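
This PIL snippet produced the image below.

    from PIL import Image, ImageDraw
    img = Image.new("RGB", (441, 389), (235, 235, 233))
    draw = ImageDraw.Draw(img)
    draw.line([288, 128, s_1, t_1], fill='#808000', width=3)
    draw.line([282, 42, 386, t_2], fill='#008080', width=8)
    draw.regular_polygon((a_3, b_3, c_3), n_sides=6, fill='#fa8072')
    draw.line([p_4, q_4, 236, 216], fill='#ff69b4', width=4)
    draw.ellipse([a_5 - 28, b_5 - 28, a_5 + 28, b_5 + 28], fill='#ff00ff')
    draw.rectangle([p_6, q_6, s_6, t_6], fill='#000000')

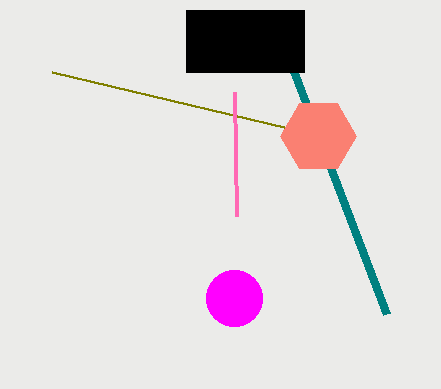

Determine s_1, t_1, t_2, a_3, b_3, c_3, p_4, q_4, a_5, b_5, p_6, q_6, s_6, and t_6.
s_1 = 52
t_1 = 72
t_2 = 314
a_3 = 318
b_3 = 136
c_3 = 38
p_4 = 234
q_4 = 92
a_5 = 234
b_5 = 298
p_6 = 186
q_6 = 10
s_6 = 304
t_6 = 72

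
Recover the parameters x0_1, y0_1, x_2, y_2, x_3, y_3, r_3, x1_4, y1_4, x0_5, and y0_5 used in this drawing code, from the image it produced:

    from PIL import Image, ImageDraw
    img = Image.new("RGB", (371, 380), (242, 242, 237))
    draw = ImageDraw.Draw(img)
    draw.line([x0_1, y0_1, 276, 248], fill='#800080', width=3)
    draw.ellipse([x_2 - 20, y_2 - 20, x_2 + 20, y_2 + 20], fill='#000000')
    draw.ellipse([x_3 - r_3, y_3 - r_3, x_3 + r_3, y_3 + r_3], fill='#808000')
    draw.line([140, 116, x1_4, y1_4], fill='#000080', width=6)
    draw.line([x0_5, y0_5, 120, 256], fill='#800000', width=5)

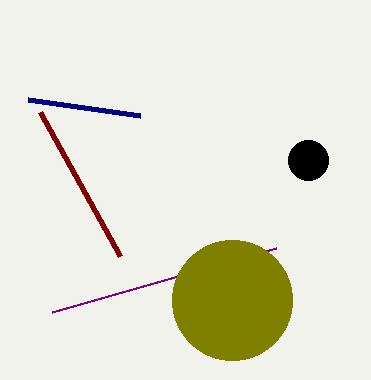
x0_1 = 52
y0_1 = 312
x_2 = 308
y_2 = 160
x_3 = 232
y_3 = 300
r_3 = 60
x1_4 = 28
y1_4 = 100
x0_5 = 40
y0_5 = 112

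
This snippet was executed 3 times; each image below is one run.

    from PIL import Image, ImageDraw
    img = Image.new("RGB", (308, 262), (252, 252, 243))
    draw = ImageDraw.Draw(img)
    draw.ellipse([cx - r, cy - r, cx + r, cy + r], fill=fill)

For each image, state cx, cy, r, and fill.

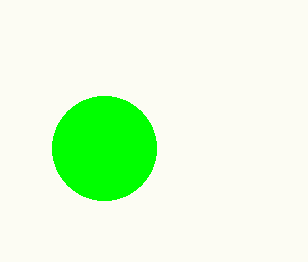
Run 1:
cx = 104; cy = 148; r = 52; fill = 'lime'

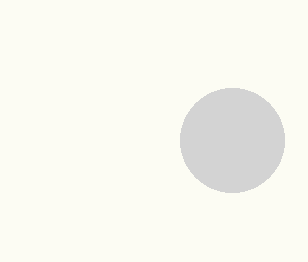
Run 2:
cx = 232, cy = 140, r = 52, fill = 'lightgray'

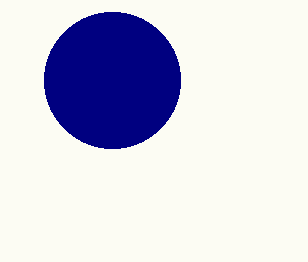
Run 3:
cx = 112, cy = 80, r = 68, fill = 'navy'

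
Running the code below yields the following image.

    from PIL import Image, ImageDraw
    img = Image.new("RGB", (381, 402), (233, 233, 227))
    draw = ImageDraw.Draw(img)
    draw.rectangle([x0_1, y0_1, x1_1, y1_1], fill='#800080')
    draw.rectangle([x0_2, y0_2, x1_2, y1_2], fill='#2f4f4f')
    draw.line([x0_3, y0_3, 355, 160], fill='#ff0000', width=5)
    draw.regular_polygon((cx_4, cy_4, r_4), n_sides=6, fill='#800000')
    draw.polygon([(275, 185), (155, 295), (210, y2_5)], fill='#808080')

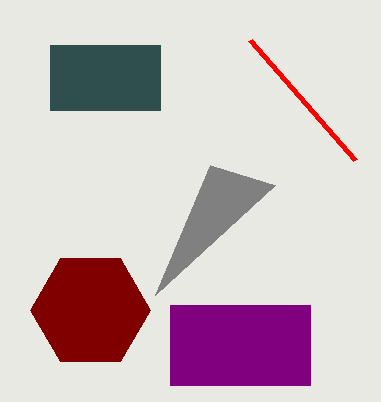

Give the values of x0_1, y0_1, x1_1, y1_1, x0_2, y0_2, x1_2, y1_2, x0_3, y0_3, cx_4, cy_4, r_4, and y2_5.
x0_1 = 170
y0_1 = 305
x1_1 = 310
y1_1 = 385
x0_2 = 50
y0_2 = 45
x1_2 = 160
y1_2 = 110
x0_3 = 250
y0_3 = 40
cx_4 = 90
cy_4 = 310
r_4 = 60
y2_5 = 165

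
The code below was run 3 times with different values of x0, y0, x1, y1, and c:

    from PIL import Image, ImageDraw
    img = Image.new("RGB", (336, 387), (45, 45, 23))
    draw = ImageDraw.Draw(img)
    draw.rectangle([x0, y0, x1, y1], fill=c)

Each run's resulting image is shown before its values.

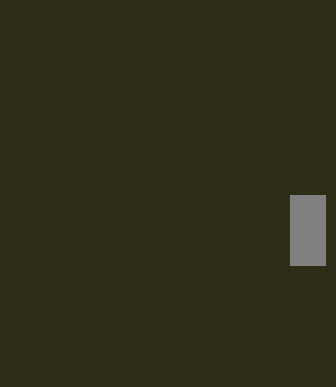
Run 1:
x0 = 290; y0 = 195; x1 = 325; y1 = 265; c = 'gray'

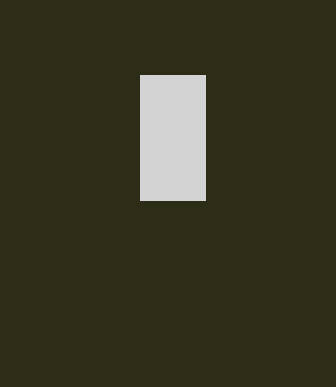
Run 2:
x0 = 140; y0 = 75; x1 = 205; y1 = 200; c = 'lightgray'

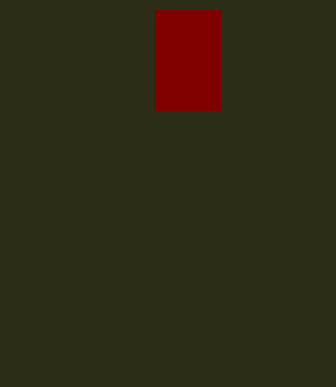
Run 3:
x0 = 155; y0 = 10; x1 = 220; y1 = 110; c = 'maroon'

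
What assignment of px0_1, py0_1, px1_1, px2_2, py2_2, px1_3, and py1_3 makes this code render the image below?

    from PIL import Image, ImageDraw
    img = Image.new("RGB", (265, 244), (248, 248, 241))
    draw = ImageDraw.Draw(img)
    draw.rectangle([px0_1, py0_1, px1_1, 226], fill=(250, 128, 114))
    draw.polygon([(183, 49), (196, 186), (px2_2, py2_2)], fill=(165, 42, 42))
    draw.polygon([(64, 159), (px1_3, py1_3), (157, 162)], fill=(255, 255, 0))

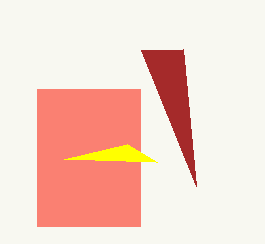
px0_1 = 37; py0_1 = 89; px1_1 = 140; px2_2 = 141; py2_2 = 50; px1_3 = 127; py1_3 = 144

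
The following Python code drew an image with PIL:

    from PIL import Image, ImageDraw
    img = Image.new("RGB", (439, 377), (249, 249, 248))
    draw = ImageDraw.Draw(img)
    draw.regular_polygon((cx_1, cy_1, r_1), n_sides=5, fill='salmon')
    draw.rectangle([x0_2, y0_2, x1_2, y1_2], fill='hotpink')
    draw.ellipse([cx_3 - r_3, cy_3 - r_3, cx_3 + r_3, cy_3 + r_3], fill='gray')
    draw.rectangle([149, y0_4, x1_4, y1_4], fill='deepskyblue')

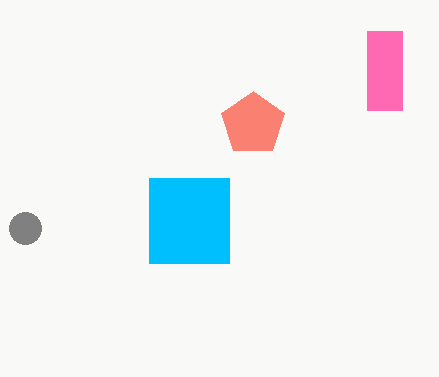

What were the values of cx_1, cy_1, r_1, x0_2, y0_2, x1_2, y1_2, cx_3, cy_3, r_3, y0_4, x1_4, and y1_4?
cx_1 = 253, cy_1 = 124, r_1 = 33, x0_2 = 367, y0_2 = 31, x1_2 = 402, y1_2 = 110, cx_3 = 25, cy_3 = 228, r_3 = 16, y0_4 = 178, x1_4 = 229, y1_4 = 263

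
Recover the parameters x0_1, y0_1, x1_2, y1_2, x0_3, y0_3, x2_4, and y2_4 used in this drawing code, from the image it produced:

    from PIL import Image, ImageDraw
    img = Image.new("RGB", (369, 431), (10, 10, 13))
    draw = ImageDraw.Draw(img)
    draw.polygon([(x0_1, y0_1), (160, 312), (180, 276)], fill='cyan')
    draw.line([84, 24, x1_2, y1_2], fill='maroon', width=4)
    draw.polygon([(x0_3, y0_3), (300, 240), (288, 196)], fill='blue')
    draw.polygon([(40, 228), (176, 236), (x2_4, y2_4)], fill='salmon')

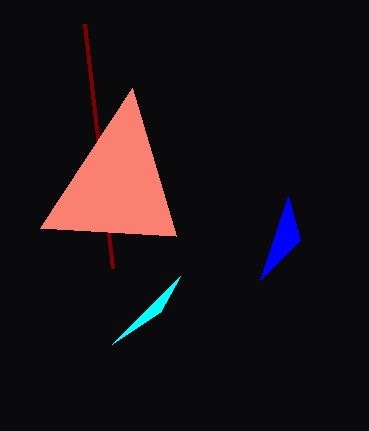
x0_1 = 112; y0_1 = 344; x1_2 = 112; y1_2 = 268; x0_3 = 260; y0_3 = 280; x2_4 = 132; y2_4 = 88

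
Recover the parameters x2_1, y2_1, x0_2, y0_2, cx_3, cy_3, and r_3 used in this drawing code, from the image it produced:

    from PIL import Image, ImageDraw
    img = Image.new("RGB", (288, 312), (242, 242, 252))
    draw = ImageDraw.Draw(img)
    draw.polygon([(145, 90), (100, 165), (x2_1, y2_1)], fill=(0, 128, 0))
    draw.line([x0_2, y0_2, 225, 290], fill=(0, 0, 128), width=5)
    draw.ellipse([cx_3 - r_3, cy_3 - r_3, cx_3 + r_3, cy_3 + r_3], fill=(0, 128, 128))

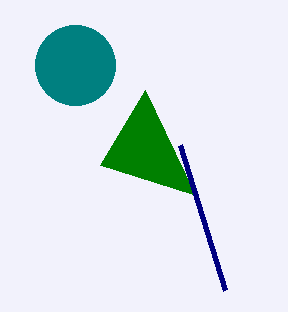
x2_1 = 195; y2_1 = 195; x0_2 = 180; y0_2 = 145; cx_3 = 75; cy_3 = 65; r_3 = 40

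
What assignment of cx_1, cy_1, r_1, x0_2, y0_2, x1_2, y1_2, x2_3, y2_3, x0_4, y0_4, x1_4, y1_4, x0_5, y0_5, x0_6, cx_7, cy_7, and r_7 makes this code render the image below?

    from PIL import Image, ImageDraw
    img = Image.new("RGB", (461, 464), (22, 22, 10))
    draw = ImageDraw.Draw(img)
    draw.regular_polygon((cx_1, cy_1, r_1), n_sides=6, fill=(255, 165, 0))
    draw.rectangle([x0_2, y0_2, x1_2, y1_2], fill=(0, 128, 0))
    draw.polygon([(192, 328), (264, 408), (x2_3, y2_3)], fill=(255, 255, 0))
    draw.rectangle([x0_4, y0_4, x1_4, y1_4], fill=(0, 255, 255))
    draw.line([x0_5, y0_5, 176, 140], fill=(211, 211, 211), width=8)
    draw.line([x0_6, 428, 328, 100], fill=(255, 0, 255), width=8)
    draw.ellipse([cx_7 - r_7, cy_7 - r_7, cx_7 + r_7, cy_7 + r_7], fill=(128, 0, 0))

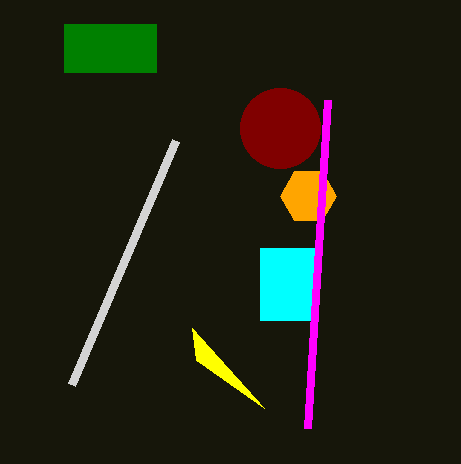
cx_1 = 308, cy_1 = 196, r_1 = 28, x0_2 = 64, y0_2 = 24, x1_2 = 156, y1_2 = 72, x2_3 = 196, y2_3 = 360, x0_4 = 260, y0_4 = 248, x1_4 = 316, y1_4 = 320, x0_5 = 72, y0_5 = 384, x0_6 = 308, cx_7 = 280, cy_7 = 128, r_7 = 40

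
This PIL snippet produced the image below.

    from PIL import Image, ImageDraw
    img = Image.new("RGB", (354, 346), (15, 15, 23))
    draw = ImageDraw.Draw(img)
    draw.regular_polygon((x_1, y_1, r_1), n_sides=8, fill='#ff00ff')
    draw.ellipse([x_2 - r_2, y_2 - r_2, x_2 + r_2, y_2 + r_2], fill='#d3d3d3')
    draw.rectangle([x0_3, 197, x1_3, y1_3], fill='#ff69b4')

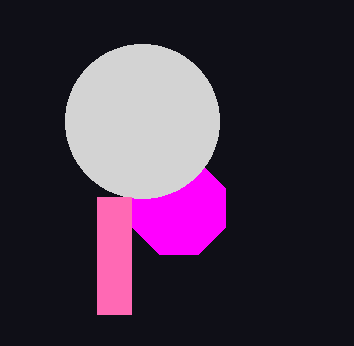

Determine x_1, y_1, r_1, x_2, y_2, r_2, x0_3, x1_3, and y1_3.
x_1 = 179
y_1 = 208
r_1 = 50
x_2 = 142
y_2 = 121
r_2 = 77
x0_3 = 97
x1_3 = 131
y1_3 = 314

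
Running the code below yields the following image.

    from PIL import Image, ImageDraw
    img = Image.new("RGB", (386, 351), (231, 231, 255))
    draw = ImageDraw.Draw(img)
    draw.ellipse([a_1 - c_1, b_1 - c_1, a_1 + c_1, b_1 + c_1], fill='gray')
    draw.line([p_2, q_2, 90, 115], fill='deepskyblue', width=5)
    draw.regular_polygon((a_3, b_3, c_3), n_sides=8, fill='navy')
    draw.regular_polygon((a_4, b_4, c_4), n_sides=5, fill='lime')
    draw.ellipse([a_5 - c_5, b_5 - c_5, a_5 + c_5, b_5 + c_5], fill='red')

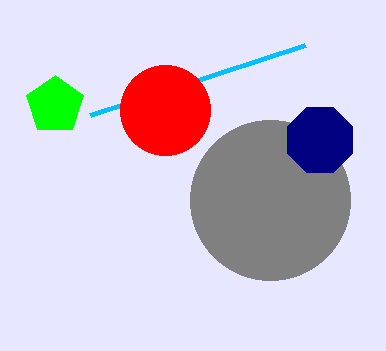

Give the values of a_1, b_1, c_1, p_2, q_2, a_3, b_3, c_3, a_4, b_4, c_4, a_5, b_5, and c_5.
a_1 = 270
b_1 = 200
c_1 = 80
p_2 = 305
q_2 = 45
a_3 = 320
b_3 = 140
c_3 = 35
a_4 = 55
b_4 = 105
c_4 = 30
a_5 = 165
b_5 = 110
c_5 = 45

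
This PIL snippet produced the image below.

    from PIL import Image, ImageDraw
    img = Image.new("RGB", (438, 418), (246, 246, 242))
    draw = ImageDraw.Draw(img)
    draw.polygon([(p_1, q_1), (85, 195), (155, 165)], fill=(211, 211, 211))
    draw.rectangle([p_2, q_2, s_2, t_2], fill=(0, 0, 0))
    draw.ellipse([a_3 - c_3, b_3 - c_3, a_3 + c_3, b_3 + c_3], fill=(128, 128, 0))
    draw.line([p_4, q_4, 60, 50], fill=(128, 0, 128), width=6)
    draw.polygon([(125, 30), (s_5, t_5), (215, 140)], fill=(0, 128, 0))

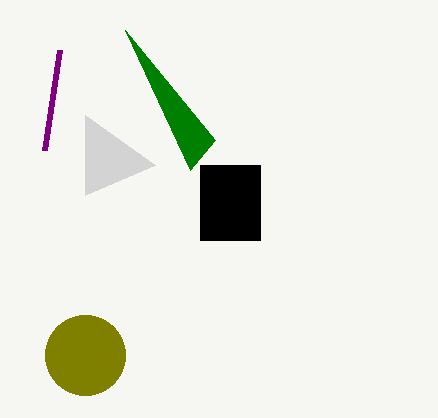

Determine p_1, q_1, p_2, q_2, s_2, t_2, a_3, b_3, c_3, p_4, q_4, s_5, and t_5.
p_1 = 85; q_1 = 115; p_2 = 200; q_2 = 165; s_2 = 260; t_2 = 240; a_3 = 85; b_3 = 355; c_3 = 40; p_4 = 45; q_4 = 150; s_5 = 190; t_5 = 170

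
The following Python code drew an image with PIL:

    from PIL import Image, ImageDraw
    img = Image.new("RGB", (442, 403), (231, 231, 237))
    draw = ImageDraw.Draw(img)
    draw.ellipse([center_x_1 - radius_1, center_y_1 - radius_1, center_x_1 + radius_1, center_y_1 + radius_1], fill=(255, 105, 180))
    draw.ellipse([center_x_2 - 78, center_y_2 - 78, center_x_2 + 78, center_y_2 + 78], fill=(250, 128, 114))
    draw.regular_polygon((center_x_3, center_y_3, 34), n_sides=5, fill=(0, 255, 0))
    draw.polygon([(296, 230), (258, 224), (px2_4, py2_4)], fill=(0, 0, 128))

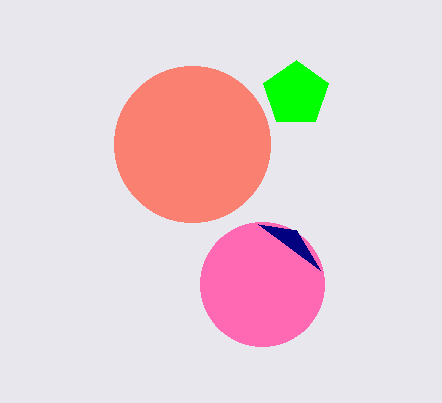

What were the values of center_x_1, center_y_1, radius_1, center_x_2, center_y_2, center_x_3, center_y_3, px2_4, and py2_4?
center_x_1 = 262
center_y_1 = 284
radius_1 = 62
center_x_2 = 192
center_y_2 = 144
center_x_3 = 296
center_y_3 = 94
px2_4 = 320
py2_4 = 270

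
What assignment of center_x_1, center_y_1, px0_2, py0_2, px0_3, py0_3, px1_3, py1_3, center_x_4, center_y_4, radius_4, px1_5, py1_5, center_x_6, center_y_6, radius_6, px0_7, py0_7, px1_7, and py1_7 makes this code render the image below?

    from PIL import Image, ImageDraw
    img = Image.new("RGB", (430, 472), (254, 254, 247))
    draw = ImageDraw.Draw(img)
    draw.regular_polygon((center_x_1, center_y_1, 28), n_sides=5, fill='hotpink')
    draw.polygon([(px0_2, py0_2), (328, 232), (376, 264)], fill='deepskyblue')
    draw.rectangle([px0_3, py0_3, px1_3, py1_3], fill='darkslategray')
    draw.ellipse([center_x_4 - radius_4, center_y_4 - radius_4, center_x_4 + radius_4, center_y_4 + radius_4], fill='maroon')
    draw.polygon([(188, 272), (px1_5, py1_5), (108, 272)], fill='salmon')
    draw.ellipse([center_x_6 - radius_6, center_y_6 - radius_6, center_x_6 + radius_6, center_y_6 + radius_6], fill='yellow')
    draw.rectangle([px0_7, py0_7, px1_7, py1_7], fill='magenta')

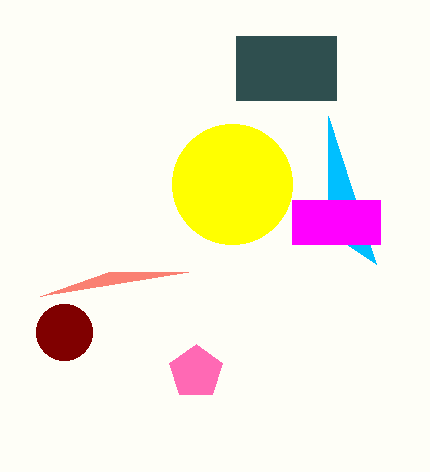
center_x_1 = 196, center_y_1 = 372, px0_2 = 328, py0_2 = 116, px0_3 = 236, py0_3 = 36, px1_3 = 336, py1_3 = 100, center_x_4 = 64, center_y_4 = 332, radius_4 = 28, px1_5 = 40, py1_5 = 296, center_x_6 = 232, center_y_6 = 184, radius_6 = 60, px0_7 = 292, py0_7 = 200, px1_7 = 380, py1_7 = 244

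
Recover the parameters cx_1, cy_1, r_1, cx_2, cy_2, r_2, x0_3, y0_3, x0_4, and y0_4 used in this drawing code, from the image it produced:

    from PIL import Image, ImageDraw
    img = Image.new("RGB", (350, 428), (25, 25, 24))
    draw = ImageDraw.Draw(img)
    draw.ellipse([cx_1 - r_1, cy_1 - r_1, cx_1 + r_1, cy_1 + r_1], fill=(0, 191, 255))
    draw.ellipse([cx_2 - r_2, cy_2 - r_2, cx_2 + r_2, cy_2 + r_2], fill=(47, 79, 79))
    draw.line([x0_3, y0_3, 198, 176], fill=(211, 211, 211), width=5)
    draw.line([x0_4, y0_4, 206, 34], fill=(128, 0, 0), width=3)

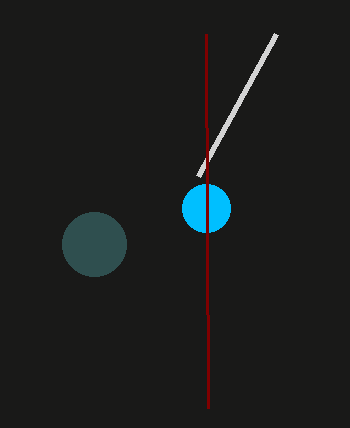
cx_1 = 206; cy_1 = 208; r_1 = 24; cx_2 = 94; cy_2 = 244; r_2 = 32; x0_3 = 276; y0_3 = 34; x0_4 = 208; y0_4 = 408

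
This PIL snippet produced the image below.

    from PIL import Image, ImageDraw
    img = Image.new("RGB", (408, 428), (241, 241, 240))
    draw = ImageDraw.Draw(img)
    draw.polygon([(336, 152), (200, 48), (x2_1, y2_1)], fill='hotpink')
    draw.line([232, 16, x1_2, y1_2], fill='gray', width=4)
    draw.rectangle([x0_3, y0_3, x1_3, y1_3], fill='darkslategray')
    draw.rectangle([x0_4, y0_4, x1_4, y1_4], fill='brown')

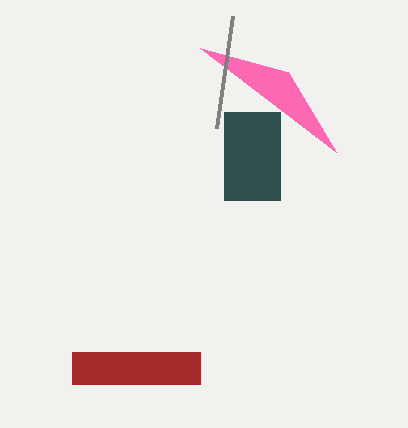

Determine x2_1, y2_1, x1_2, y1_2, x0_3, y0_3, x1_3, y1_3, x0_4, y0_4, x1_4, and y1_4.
x2_1 = 288
y2_1 = 72
x1_2 = 216
y1_2 = 128
x0_3 = 224
y0_3 = 112
x1_3 = 280
y1_3 = 200
x0_4 = 72
y0_4 = 352
x1_4 = 200
y1_4 = 384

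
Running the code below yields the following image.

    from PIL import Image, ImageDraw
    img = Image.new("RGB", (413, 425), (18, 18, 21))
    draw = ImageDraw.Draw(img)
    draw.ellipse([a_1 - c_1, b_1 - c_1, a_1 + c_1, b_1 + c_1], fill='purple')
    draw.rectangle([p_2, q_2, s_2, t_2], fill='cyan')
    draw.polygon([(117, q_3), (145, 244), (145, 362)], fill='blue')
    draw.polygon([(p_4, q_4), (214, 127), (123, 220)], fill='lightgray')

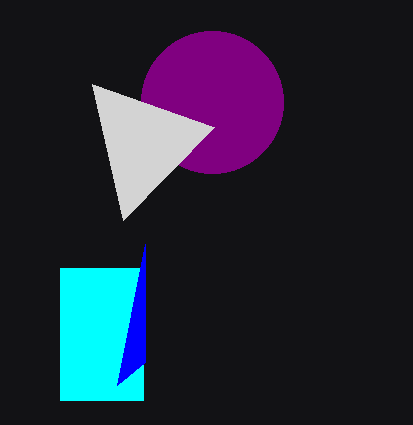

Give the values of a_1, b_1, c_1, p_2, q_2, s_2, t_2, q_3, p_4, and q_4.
a_1 = 212
b_1 = 102
c_1 = 71
p_2 = 60
q_2 = 268
s_2 = 143
t_2 = 400
q_3 = 385
p_4 = 92
q_4 = 84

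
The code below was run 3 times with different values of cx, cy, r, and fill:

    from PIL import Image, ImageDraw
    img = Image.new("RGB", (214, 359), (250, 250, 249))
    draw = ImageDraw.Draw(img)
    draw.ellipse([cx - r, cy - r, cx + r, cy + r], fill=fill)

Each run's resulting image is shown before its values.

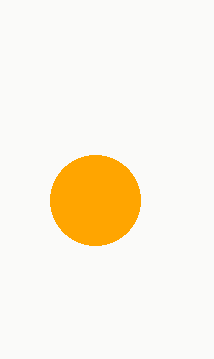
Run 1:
cx = 95
cy = 200
r = 45
fill = 'orange'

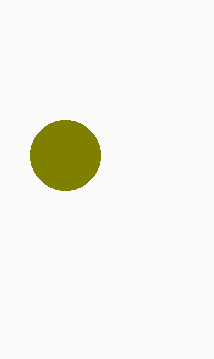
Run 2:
cx = 65
cy = 155
r = 35
fill = 'olive'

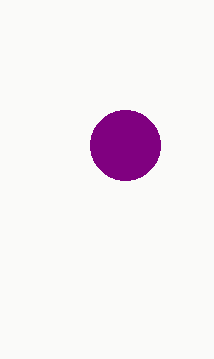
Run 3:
cx = 125; cy = 145; r = 35; fill = 'purple'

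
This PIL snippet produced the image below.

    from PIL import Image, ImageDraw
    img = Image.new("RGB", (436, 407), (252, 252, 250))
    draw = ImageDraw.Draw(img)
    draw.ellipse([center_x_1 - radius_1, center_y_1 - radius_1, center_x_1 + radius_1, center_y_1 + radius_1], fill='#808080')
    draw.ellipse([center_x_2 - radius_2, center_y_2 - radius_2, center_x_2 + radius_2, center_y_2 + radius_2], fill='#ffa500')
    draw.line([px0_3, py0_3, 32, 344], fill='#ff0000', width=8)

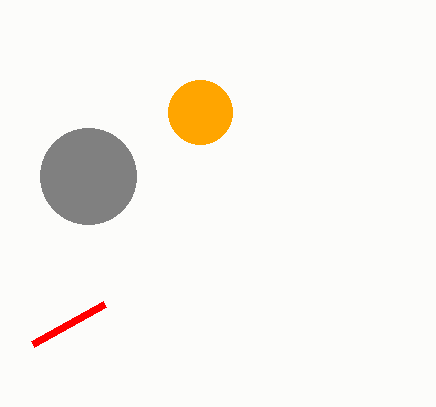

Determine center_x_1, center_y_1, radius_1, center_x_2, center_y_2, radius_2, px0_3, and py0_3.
center_x_1 = 88, center_y_1 = 176, radius_1 = 48, center_x_2 = 200, center_y_2 = 112, radius_2 = 32, px0_3 = 104, py0_3 = 304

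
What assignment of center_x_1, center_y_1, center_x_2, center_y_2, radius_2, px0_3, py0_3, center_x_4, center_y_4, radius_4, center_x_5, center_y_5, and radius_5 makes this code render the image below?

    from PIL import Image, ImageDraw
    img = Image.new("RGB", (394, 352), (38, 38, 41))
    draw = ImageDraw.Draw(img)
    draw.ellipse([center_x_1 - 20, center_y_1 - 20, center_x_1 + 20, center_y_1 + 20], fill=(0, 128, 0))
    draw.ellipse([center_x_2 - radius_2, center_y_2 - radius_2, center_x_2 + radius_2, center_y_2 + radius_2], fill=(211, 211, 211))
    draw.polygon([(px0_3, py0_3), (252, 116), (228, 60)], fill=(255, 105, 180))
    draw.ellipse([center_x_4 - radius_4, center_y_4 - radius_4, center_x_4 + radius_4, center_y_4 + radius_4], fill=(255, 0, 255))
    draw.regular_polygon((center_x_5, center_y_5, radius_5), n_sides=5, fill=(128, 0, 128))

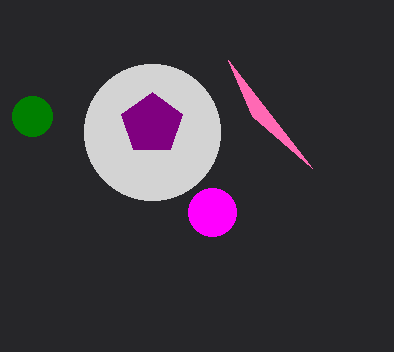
center_x_1 = 32; center_y_1 = 116; center_x_2 = 152; center_y_2 = 132; radius_2 = 68; px0_3 = 312; py0_3 = 168; center_x_4 = 212; center_y_4 = 212; radius_4 = 24; center_x_5 = 152; center_y_5 = 124; radius_5 = 32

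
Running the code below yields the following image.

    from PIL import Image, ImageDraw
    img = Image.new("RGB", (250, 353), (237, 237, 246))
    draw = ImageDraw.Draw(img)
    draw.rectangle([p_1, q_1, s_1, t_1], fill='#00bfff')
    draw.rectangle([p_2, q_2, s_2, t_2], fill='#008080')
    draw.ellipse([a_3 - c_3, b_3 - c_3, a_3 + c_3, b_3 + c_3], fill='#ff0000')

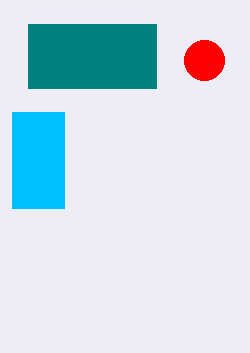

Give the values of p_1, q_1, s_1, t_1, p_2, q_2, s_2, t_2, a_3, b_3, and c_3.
p_1 = 12; q_1 = 112; s_1 = 64; t_1 = 208; p_2 = 28; q_2 = 24; s_2 = 156; t_2 = 88; a_3 = 204; b_3 = 60; c_3 = 20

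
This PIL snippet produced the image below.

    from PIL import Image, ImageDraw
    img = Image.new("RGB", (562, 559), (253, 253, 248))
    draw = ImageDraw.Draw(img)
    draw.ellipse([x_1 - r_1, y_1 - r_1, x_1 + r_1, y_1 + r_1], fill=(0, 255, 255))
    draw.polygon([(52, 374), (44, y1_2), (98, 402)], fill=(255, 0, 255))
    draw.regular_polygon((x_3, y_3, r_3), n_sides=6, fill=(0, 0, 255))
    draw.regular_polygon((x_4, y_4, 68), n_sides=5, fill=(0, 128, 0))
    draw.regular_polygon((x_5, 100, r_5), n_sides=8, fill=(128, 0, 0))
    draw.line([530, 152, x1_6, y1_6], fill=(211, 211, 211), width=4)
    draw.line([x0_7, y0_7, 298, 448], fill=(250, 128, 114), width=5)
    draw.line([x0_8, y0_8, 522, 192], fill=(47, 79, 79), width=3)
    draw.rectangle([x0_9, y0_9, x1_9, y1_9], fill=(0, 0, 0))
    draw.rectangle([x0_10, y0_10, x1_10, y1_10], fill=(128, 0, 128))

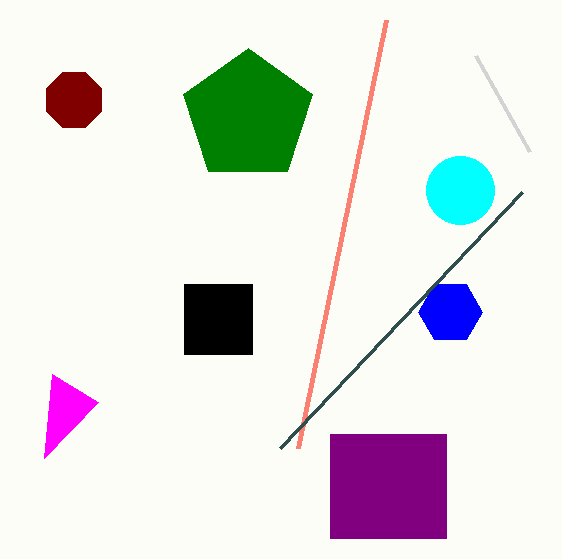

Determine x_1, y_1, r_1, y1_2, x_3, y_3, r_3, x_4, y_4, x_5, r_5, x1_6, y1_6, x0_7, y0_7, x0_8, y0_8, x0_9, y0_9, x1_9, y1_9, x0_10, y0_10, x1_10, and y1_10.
x_1 = 460; y_1 = 190; r_1 = 34; y1_2 = 458; x_3 = 450; y_3 = 312; r_3 = 32; x_4 = 248; y_4 = 116; x_5 = 74; r_5 = 30; x1_6 = 476; y1_6 = 56; x0_7 = 386; y0_7 = 20; x0_8 = 280; y0_8 = 448; x0_9 = 184; y0_9 = 284; x1_9 = 252; y1_9 = 354; x0_10 = 330; y0_10 = 434; x1_10 = 446; y1_10 = 538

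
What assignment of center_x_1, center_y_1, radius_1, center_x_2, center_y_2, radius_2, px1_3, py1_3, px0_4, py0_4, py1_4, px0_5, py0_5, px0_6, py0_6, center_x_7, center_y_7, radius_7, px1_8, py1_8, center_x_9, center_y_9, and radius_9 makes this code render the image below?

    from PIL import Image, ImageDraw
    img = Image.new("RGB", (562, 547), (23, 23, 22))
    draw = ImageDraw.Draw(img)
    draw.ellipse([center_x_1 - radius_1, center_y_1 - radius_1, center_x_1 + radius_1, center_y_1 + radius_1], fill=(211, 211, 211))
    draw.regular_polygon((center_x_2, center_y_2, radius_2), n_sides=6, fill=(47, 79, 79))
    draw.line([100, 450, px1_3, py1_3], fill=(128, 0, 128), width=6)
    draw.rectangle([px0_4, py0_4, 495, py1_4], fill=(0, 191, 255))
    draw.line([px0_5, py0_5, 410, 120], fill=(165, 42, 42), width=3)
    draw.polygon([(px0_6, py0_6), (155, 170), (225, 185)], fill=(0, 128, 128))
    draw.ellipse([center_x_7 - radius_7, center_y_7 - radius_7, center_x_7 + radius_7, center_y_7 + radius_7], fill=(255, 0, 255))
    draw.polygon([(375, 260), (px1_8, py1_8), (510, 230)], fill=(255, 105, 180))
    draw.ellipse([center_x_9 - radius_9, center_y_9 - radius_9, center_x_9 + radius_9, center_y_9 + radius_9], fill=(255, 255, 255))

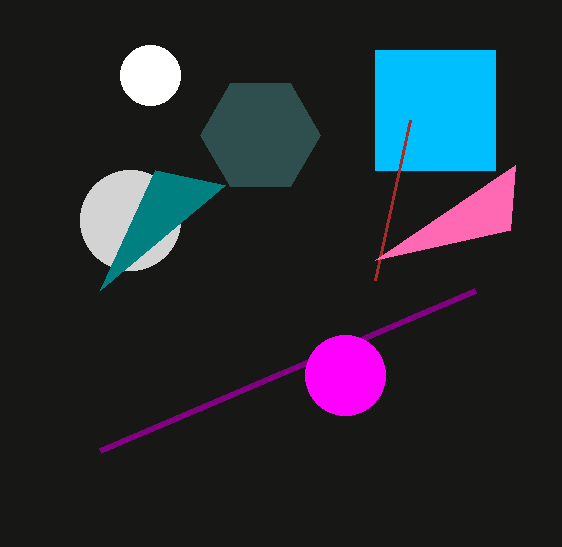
center_x_1 = 130, center_y_1 = 220, radius_1 = 50, center_x_2 = 260, center_y_2 = 135, radius_2 = 60, px1_3 = 475, py1_3 = 290, px0_4 = 375, py0_4 = 50, py1_4 = 170, px0_5 = 375, py0_5 = 280, px0_6 = 100, py0_6 = 290, center_x_7 = 345, center_y_7 = 375, radius_7 = 40, px1_8 = 515, py1_8 = 165, center_x_9 = 150, center_y_9 = 75, radius_9 = 30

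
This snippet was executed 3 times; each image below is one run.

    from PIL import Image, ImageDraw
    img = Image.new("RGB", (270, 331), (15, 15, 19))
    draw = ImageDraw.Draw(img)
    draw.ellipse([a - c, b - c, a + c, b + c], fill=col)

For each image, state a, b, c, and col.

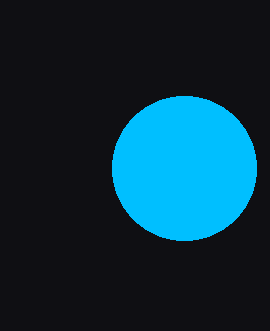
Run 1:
a = 184; b = 168; c = 72; col = 'deepskyblue'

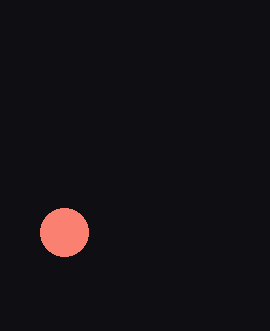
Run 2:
a = 64
b = 232
c = 24
col = 'salmon'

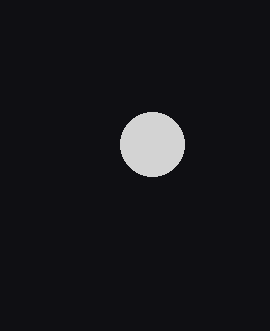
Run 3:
a = 152, b = 144, c = 32, col = 'lightgray'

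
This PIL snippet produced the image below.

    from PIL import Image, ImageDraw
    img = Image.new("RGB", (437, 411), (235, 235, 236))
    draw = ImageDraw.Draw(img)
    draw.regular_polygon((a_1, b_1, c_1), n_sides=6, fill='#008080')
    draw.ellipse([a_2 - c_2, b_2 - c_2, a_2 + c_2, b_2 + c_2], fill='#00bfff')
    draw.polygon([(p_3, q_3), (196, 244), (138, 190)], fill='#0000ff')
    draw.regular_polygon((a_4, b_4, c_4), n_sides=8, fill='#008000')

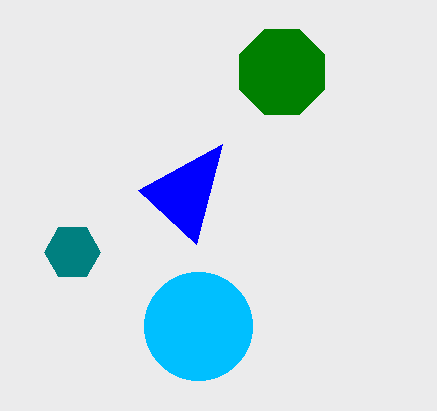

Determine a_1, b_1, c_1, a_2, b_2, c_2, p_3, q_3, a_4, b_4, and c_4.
a_1 = 72; b_1 = 252; c_1 = 28; a_2 = 198; b_2 = 326; c_2 = 54; p_3 = 222; q_3 = 144; a_4 = 282; b_4 = 72; c_4 = 46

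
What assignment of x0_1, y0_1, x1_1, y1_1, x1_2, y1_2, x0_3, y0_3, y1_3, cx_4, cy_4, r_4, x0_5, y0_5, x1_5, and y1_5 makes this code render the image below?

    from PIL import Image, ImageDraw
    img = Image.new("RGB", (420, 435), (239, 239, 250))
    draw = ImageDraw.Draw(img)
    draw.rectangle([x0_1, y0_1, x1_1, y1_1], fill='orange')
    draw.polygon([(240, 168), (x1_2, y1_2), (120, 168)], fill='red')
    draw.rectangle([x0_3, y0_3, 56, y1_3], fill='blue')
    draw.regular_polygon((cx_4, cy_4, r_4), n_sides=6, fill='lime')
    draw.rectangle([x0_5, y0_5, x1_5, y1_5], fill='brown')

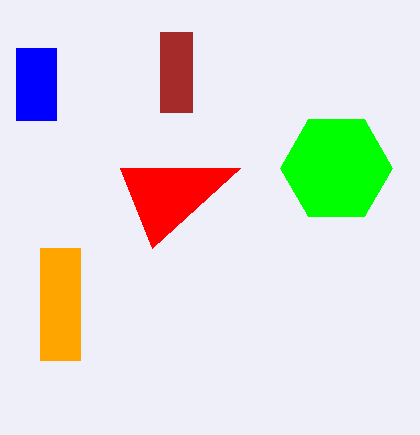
x0_1 = 40, y0_1 = 248, x1_1 = 80, y1_1 = 360, x1_2 = 152, y1_2 = 248, x0_3 = 16, y0_3 = 48, y1_3 = 120, cx_4 = 336, cy_4 = 168, r_4 = 56, x0_5 = 160, y0_5 = 32, x1_5 = 192, y1_5 = 112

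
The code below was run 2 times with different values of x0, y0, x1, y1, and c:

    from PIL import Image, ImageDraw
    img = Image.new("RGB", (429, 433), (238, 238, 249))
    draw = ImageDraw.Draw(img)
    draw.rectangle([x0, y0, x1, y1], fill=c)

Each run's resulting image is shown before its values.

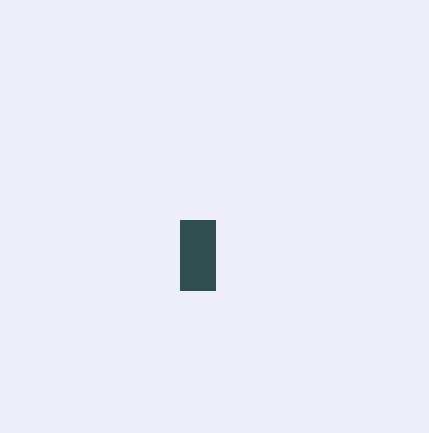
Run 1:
x0 = 180
y0 = 220
x1 = 215
y1 = 290
c = 'darkslategray'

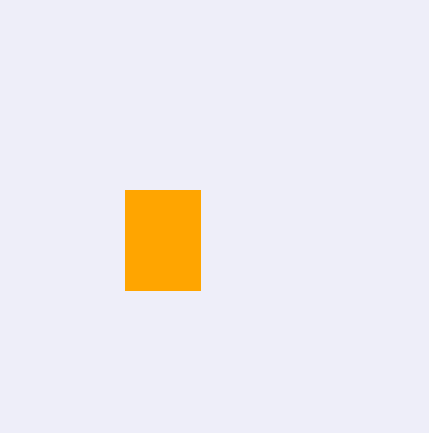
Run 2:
x0 = 125
y0 = 190
x1 = 200
y1 = 290
c = 'orange'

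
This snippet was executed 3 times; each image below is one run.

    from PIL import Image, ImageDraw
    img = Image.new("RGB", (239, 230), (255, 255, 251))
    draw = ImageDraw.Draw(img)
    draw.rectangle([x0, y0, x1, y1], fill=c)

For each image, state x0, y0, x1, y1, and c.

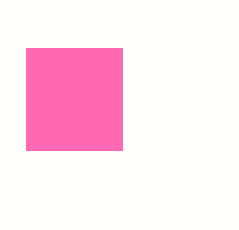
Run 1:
x0 = 26
y0 = 48
x1 = 122
y1 = 150
c = 'hotpink'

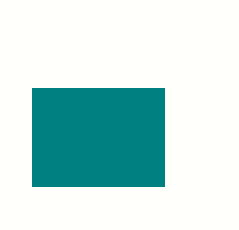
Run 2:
x0 = 32
y0 = 88
x1 = 164
y1 = 186
c = 'teal'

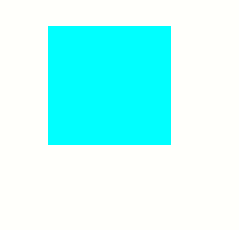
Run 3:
x0 = 48
y0 = 26
x1 = 170
y1 = 144
c = 'cyan'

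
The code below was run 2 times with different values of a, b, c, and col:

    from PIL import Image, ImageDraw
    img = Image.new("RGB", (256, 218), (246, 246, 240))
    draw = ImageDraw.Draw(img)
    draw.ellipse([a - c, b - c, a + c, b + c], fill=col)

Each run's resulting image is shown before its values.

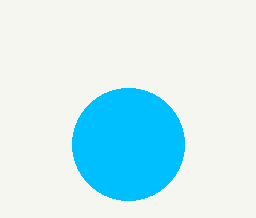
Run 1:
a = 128
b = 144
c = 56
col = 'deepskyblue'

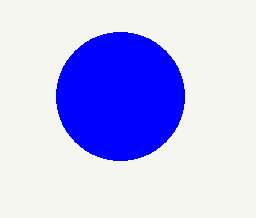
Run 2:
a = 120
b = 96
c = 64
col = 'blue'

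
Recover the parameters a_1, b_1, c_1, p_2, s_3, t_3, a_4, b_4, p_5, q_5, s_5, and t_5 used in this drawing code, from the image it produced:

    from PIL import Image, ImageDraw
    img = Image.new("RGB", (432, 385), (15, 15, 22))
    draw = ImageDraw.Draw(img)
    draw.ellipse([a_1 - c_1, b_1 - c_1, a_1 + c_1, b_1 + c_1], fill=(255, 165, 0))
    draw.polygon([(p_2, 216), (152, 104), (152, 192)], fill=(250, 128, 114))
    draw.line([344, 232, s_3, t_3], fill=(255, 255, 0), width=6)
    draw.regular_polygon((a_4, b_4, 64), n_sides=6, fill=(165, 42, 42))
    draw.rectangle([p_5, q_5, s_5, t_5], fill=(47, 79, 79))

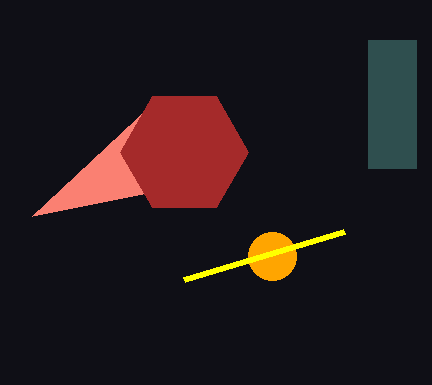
a_1 = 272; b_1 = 256; c_1 = 24; p_2 = 32; s_3 = 184; t_3 = 280; a_4 = 184; b_4 = 152; p_5 = 368; q_5 = 40; s_5 = 416; t_5 = 168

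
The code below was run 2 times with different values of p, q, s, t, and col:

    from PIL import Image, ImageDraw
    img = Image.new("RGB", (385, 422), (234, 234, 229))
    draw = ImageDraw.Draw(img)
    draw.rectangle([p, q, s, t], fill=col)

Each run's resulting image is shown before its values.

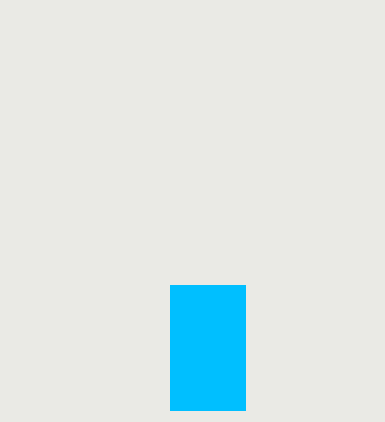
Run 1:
p = 170; q = 285; s = 245; t = 410; col = 'deepskyblue'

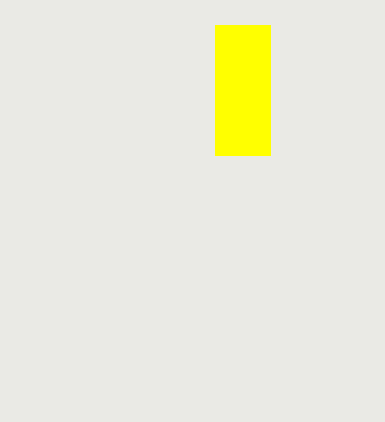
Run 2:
p = 215; q = 25; s = 270; t = 155; col = 'yellow'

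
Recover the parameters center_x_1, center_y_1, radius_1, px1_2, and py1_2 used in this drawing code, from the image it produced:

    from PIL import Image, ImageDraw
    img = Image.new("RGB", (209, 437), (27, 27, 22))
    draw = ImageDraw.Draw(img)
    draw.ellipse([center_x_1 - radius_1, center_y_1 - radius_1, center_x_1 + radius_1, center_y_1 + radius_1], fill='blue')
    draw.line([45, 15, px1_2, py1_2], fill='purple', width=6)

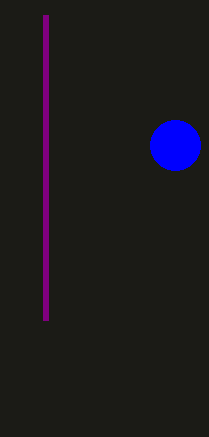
center_x_1 = 175, center_y_1 = 145, radius_1 = 25, px1_2 = 45, py1_2 = 320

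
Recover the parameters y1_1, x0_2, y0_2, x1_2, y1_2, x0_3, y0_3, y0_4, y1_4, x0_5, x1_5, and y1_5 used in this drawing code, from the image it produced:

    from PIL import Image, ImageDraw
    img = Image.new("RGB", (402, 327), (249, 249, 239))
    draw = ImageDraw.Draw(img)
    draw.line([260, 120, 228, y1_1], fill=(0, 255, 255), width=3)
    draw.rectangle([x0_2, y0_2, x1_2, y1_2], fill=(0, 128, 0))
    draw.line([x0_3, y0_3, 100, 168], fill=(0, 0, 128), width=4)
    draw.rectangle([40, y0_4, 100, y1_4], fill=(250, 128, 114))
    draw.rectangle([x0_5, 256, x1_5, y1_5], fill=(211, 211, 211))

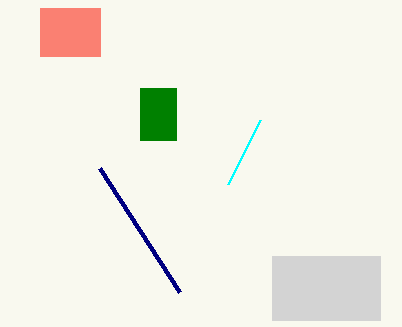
y1_1 = 184
x0_2 = 140
y0_2 = 88
x1_2 = 176
y1_2 = 140
x0_3 = 180
y0_3 = 292
y0_4 = 8
y1_4 = 56
x0_5 = 272
x1_5 = 380
y1_5 = 320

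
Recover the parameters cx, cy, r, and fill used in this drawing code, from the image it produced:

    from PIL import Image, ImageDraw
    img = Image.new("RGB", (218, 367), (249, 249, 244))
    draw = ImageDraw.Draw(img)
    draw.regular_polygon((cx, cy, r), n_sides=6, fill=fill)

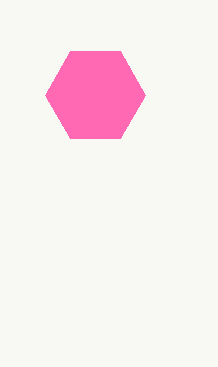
cx = 95, cy = 95, r = 50, fill = 'hotpink'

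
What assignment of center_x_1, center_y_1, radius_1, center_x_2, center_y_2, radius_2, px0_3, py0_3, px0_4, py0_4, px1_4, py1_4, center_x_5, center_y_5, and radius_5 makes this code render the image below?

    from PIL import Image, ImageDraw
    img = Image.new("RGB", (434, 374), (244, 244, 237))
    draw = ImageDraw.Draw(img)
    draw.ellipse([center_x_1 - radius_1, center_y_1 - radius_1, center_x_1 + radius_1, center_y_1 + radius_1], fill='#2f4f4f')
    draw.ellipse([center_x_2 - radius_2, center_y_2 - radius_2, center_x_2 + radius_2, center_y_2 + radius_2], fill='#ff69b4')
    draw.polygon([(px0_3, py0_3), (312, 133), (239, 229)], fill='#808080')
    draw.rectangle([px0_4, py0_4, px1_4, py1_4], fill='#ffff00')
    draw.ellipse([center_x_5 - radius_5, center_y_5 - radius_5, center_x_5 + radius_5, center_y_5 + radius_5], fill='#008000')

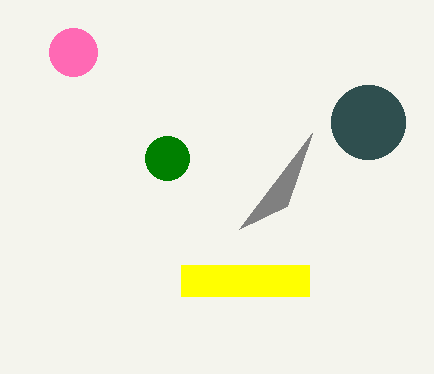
center_x_1 = 368; center_y_1 = 122; radius_1 = 37; center_x_2 = 73; center_y_2 = 52; radius_2 = 24; px0_3 = 287; py0_3 = 206; px0_4 = 181; py0_4 = 265; px1_4 = 309; py1_4 = 296; center_x_5 = 167; center_y_5 = 158; radius_5 = 22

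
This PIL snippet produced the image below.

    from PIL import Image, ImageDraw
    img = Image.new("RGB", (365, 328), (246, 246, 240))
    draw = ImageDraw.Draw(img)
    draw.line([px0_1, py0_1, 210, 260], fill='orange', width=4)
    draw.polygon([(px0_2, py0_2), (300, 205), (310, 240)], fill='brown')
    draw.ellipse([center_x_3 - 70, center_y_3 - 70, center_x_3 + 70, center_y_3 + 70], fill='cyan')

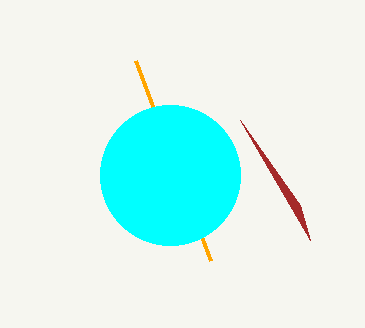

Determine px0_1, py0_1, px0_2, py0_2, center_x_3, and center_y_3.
px0_1 = 135
py0_1 = 60
px0_2 = 240
py0_2 = 120
center_x_3 = 170
center_y_3 = 175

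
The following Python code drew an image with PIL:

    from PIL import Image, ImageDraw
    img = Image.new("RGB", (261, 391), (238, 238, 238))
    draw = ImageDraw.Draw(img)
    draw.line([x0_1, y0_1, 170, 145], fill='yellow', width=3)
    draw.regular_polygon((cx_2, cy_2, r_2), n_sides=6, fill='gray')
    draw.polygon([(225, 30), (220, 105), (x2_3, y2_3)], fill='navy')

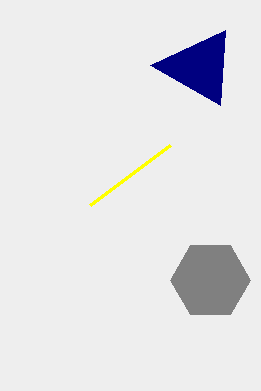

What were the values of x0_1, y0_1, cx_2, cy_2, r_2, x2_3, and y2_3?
x0_1 = 90; y0_1 = 205; cx_2 = 210; cy_2 = 280; r_2 = 40; x2_3 = 150; y2_3 = 65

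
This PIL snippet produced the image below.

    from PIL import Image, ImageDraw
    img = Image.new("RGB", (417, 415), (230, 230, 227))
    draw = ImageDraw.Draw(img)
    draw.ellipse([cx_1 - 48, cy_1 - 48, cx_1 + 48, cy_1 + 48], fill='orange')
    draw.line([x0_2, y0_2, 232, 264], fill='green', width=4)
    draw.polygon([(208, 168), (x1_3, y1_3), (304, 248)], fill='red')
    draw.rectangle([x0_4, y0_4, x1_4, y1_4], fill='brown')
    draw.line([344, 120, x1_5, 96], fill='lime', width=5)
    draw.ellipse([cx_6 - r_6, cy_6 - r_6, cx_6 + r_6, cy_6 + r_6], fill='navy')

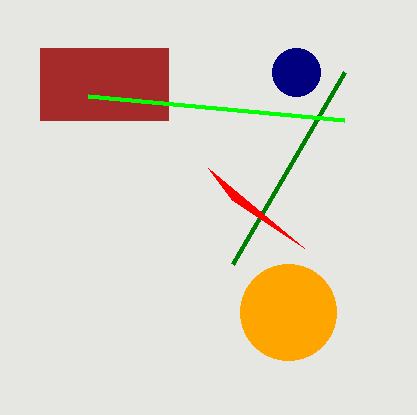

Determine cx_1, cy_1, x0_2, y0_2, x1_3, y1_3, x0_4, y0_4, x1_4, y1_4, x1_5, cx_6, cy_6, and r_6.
cx_1 = 288
cy_1 = 312
x0_2 = 344
y0_2 = 72
x1_3 = 232
y1_3 = 200
x0_4 = 40
y0_4 = 48
x1_4 = 168
y1_4 = 120
x1_5 = 88
cx_6 = 296
cy_6 = 72
r_6 = 24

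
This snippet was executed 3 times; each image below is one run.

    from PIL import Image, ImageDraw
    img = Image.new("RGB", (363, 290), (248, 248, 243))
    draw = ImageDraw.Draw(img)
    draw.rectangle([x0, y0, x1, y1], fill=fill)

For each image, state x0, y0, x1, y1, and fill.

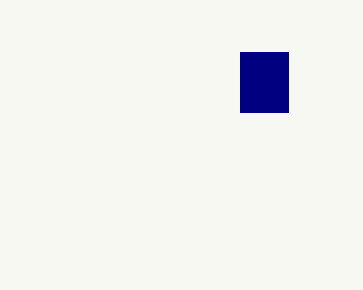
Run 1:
x0 = 240
y0 = 52
x1 = 288
y1 = 112
fill = 'navy'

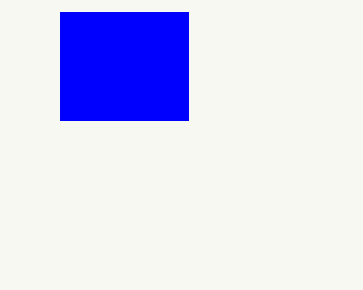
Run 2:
x0 = 60
y0 = 12
x1 = 188
y1 = 120
fill = 'blue'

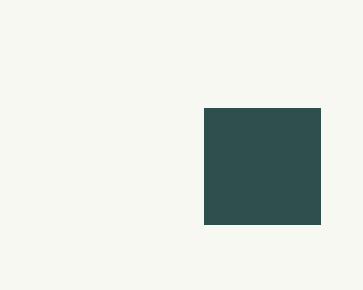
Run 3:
x0 = 204
y0 = 108
x1 = 320
y1 = 224
fill = 'darkslategray'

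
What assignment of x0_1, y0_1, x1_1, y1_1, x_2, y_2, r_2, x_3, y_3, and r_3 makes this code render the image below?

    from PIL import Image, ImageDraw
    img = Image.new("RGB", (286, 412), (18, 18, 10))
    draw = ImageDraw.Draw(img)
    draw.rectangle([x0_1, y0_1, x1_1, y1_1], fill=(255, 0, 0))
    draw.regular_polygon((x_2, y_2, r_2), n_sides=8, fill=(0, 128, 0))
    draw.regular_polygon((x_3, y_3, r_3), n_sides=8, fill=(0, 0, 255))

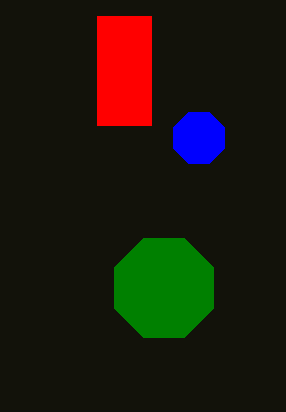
x0_1 = 97, y0_1 = 16, x1_1 = 151, y1_1 = 125, x_2 = 164, y_2 = 288, r_2 = 54, x_3 = 199, y_3 = 138, r_3 = 28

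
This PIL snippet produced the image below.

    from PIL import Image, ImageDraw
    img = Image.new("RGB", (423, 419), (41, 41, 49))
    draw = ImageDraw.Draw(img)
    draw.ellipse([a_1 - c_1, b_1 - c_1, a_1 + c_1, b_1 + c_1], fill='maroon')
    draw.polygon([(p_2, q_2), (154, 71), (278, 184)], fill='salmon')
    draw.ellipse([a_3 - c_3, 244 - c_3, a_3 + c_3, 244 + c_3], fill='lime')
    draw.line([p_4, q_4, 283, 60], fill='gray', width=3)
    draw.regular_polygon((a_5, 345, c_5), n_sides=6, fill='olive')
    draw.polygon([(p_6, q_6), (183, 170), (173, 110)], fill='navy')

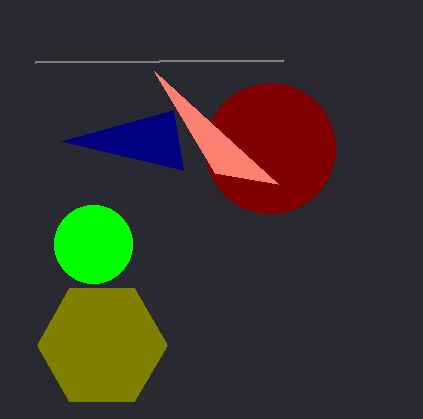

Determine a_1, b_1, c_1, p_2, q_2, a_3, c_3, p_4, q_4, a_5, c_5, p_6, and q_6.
a_1 = 270, b_1 = 148, c_1 = 65, p_2 = 215, q_2 = 173, a_3 = 93, c_3 = 39, p_4 = 35, q_4 = 62, a_5 = 102, c_5 = 65, p_6 = 61, q_6 = 141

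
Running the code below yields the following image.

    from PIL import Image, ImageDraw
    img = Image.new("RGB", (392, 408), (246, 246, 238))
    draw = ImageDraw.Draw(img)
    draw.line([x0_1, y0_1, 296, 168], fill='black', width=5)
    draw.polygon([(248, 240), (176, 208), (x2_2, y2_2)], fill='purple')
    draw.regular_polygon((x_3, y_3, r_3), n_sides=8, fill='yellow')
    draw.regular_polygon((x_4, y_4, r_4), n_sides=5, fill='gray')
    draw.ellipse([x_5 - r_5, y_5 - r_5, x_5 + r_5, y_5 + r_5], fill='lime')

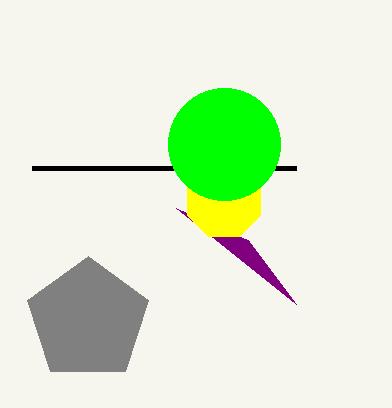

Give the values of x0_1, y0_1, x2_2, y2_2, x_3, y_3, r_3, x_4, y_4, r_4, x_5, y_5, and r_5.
x0_1 = 32, y0_1 = 168, x2_2 = 296, y2_2 = 304, x_3 = 224, y_3 = 200, r_3 = 40, x_4 = 88, y_4 = 320, r_4 = 64, x_5 = 224, y_5 = 144, r_5 = 56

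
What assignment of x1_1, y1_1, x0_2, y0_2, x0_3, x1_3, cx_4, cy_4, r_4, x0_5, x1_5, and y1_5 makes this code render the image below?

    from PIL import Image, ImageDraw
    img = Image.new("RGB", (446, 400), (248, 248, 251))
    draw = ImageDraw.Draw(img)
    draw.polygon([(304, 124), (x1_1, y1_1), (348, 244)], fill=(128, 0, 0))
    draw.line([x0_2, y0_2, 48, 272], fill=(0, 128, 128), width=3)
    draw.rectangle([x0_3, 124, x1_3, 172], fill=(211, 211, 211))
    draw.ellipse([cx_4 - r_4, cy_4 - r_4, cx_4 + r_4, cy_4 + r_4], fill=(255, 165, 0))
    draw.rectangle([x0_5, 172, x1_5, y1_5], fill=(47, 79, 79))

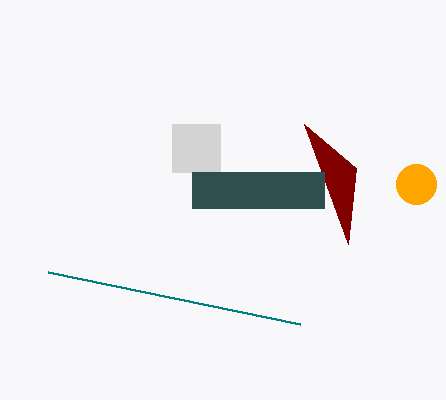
x1_1 = 356, y1_1 = 168, x0_2 = 300, y0_2 = 324, x0_3 = 172, x1_3 = 220, cx_4 = 416, cy_4 = 184, r_4 = 20, x0_5 = 192, x1_5 = 324, y1_5 = 208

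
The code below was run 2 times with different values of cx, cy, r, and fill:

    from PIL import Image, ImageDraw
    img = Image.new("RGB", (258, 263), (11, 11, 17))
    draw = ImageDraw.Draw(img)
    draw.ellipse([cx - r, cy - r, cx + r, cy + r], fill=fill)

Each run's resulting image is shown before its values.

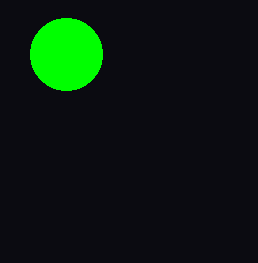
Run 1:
cx = 66; cy = 54; r = 36; fill = 'lime'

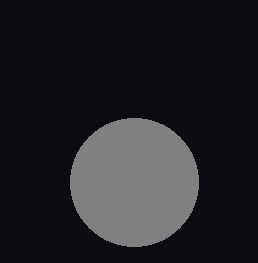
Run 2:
cx = 134, cy = 182, r = 64, fill = 'gray'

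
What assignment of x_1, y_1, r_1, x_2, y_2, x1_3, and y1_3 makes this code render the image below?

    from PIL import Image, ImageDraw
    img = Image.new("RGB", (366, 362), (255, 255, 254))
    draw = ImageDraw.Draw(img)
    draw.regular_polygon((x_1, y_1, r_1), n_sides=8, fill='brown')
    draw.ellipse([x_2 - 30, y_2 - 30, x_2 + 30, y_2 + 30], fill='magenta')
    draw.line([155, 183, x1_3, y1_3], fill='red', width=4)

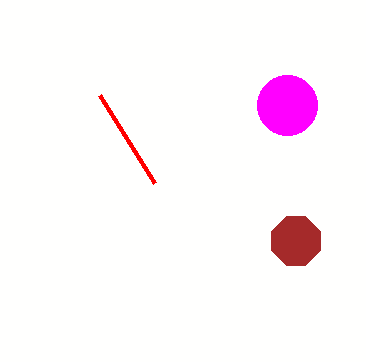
x_1 = 296; y_1 = 241; r_1 = 26; x_2 = 287; y_2 = 105; x1_3 = 100; y1_3 = 95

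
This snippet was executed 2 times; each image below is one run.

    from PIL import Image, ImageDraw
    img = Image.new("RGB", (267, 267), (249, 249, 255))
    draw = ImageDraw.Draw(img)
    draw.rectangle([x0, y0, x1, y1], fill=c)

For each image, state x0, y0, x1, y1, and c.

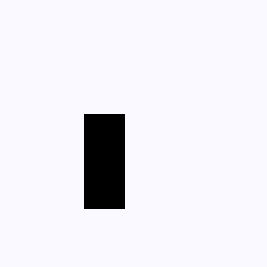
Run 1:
x0 = 84; y0 = 114; x1 = 124; y1 = 208; c = 'black'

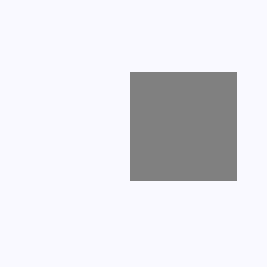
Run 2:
x0 = 130
y0 = 72
x1 = 236
y1 = 180
c = 'gray'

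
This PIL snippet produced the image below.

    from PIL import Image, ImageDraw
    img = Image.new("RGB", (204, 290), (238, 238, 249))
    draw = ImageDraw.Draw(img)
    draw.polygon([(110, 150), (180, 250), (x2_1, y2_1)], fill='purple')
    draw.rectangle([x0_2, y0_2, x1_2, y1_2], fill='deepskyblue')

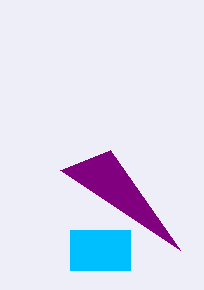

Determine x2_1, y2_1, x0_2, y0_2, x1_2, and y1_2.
x2_1 = 60, y2_1 = 170, x0_2 = 70, y0_2 = 230, x1_2 = 130, y1_2 = 270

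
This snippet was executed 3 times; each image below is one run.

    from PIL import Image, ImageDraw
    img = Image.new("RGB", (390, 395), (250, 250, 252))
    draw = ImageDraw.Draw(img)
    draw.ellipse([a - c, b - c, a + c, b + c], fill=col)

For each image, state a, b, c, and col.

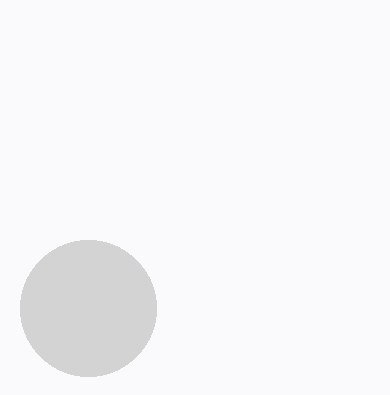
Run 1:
a = 88
b = 308
c = 68
col = 'lightgray'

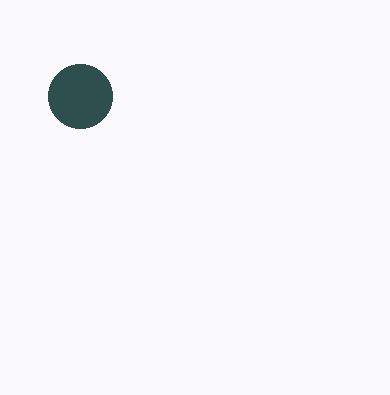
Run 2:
a = 80
b = 96
c = 32
col = 'darkslategray'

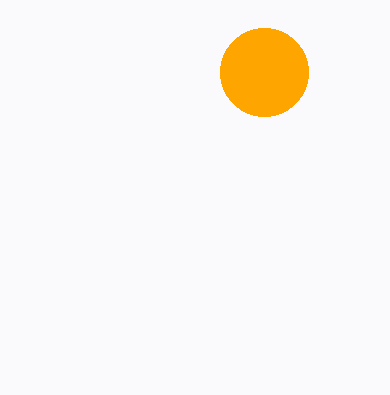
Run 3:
a = 264; b = 72; c = 44; col = 'orange'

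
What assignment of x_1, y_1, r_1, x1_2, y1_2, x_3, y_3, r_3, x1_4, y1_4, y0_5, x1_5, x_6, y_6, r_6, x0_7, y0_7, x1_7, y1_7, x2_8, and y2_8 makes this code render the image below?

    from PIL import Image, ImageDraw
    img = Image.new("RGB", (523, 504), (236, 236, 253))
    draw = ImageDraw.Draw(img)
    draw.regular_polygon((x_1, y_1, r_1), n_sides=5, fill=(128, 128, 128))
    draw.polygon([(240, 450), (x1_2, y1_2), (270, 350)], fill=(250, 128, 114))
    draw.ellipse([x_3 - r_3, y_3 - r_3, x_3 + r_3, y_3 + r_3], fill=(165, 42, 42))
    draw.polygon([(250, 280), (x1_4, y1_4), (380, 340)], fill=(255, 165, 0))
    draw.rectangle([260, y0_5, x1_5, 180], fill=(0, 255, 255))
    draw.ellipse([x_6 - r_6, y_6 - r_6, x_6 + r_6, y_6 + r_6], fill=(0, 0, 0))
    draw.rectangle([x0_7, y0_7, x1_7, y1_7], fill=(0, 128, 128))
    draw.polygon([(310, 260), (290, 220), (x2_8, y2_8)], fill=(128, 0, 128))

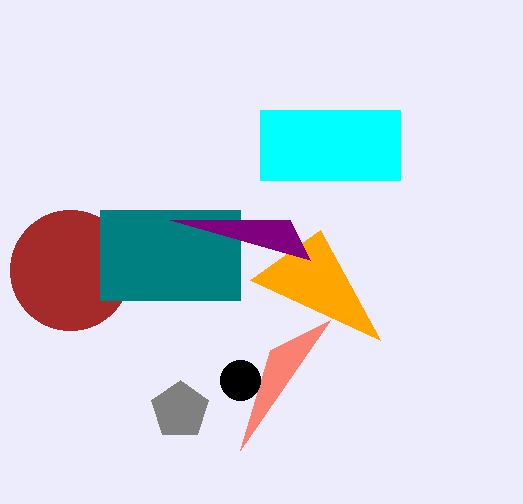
x_1 = 180
y_1 = 410
r_1 = 30
x1_2 = 330
y1_2 = 320
x_3 = 70
y_3 = 270
r_3 = 60
x1_4 = 320
y1_4 = 230
y0_5 = 110
x1_5 = 400
x_6 = 240
y_6 = 380
r_6 = 20
x0_7 = 100
y0_7 = 210
x1_7 = 240
y1_7 = 300
x2_8 = 170
y2_8 = 220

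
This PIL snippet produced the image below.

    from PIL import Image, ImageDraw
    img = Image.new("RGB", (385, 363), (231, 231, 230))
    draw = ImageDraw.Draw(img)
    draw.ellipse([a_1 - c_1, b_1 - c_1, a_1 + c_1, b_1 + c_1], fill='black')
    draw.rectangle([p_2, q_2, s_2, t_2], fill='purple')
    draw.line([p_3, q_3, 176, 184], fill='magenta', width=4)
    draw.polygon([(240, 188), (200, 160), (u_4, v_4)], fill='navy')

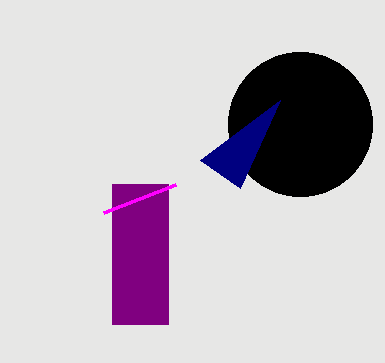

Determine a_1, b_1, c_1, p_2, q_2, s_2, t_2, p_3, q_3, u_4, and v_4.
a_1 = 300, b_1 = 124, c_1 = 72, p_2 = 112, q_2 = 184, s_2 = 168, t_2 = 324, p_3 = 104, q_3 = 212, u_4 = 280, v_4 = 100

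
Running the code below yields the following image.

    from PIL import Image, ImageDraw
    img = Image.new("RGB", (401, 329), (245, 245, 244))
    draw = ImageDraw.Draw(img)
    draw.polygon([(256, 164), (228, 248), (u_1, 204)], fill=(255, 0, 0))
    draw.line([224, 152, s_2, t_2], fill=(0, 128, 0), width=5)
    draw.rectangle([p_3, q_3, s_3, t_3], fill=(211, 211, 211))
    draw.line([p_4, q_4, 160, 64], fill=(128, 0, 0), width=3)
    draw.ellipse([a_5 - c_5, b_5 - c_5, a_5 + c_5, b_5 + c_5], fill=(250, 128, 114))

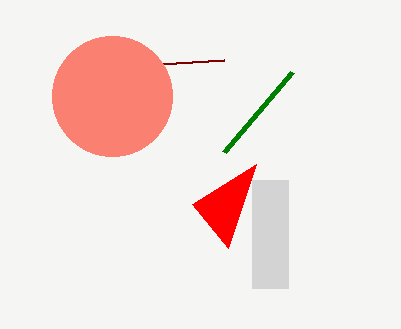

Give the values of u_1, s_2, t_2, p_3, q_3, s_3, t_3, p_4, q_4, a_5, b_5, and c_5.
u_1 = 192, s_2 = 292, t_2 = 72, p_3 = 252, q_3 = 180, s_3 = 288, t_3 = 288, p_4 = 224, q_4 = 60, a_5 = 112, b_5 = 96, c_5 = 60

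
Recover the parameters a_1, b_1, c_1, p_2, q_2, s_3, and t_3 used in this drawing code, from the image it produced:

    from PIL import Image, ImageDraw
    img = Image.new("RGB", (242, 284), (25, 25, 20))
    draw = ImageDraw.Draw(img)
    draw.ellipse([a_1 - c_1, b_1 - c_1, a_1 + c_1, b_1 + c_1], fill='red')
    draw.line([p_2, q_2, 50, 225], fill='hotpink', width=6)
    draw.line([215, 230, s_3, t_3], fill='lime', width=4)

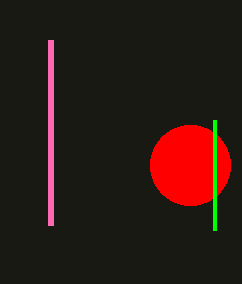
a_1 = 190; b_1 = 165; c_1 = 40; p_2 = 50; q_2 = 40; s_3 = 215; t_3 = 120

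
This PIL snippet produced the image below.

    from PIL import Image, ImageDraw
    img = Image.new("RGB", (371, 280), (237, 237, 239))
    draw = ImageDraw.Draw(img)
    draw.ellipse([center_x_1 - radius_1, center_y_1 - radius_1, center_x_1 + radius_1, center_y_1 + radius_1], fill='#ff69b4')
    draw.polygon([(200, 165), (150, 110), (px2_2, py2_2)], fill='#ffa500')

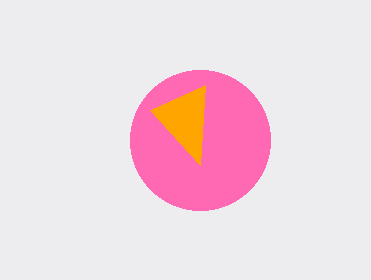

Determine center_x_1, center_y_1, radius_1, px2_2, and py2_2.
center_x_1 = 200, center_y_1 = 140, radius_1 = 70, px2_2 = 205, py2_2 = 85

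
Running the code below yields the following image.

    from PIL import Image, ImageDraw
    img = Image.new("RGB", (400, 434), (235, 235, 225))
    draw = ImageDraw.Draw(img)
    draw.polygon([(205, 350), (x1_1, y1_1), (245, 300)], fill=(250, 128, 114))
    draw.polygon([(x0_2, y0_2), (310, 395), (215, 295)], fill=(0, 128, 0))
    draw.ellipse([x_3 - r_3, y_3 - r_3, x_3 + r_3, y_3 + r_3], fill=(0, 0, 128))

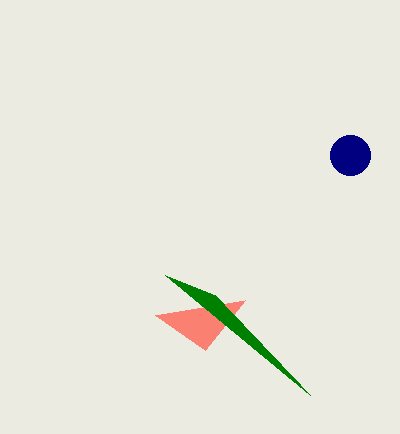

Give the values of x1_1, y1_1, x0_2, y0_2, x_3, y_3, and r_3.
x1_1 = 155, y1_1 = 315, x0_2 = 165, y0_2 = 275, x_3 = 350, y_3 = 155, r_3 = 20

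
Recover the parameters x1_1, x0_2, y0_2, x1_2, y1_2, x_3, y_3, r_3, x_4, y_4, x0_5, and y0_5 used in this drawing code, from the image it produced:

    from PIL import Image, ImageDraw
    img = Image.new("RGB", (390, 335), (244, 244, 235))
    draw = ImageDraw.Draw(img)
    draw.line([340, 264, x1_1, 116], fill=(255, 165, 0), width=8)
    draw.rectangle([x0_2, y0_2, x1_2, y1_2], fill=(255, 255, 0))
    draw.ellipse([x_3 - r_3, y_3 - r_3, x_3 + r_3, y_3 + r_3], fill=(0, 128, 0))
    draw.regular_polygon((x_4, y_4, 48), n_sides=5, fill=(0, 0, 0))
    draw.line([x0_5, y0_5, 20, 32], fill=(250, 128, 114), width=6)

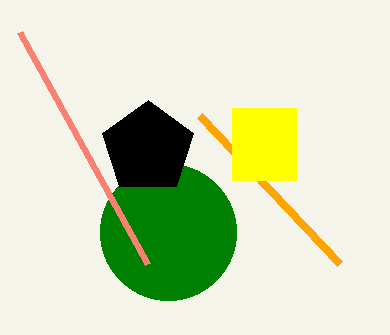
x1_1 = 200, x0_2 = 232, y0_2 = 108, x1_2 = 296, y1_2 = 180, x_3 = 168, y_3 = 232, r_3 = 68, x_4 = 148, y_4 = 148, x0_5 = 148, y0_5 = 264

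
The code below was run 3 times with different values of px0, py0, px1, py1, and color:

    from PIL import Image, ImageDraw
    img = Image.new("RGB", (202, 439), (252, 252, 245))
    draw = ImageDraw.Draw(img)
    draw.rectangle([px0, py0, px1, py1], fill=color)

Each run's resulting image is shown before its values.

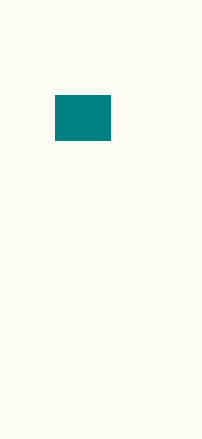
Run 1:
px0 = 55, py0 = 95, px1 = 110, py1 = 140, color = 'teal'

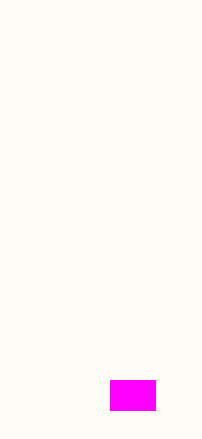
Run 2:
px0 = 110; py0 = 380; px1 = 155; py1 = 410; color = 'magenta'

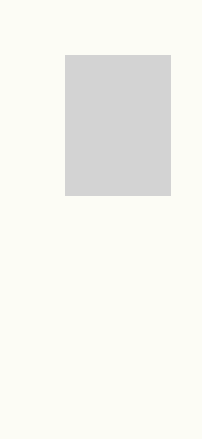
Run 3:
px0 = 65, py0 = 55, px1 = 170, py1 = 195, color = 'lightgray'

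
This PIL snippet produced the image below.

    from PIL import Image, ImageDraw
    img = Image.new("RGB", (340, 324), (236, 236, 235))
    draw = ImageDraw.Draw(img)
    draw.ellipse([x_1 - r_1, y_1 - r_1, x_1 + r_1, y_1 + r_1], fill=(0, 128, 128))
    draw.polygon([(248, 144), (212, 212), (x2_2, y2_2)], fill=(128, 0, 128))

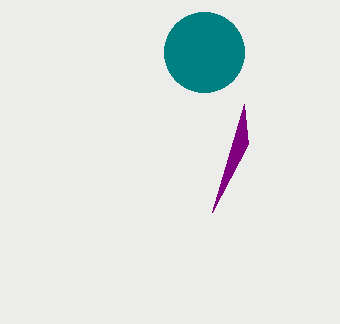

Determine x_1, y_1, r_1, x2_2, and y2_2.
x_1 = 204, y_1 = 52, r_1 = 40, x2_2 = 244, y2_2 = 104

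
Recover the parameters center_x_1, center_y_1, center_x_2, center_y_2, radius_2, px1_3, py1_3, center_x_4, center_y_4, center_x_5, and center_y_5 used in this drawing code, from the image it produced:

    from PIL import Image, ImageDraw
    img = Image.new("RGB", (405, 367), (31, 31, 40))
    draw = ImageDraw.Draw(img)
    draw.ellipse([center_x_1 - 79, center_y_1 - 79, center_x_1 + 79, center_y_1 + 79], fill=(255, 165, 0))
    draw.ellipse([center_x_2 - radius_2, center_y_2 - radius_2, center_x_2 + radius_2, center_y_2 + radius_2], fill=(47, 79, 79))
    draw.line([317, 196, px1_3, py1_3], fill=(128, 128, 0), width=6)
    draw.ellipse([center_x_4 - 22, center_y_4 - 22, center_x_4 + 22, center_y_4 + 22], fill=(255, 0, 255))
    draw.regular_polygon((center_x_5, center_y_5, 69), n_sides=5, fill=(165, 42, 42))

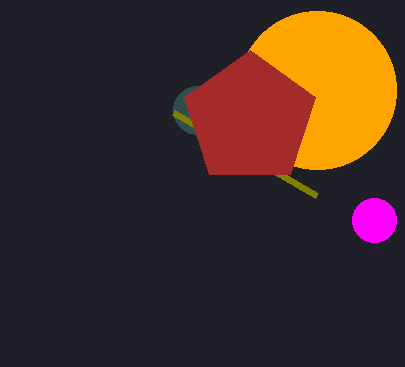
center_x_1 = 317, center_y_1 = 90, center_x_2 = 197, center_y_2 = 110, radius_2 = 24, px1_3 = 174, py1_3 = 113, center_x_4 = 374, center_y_4 = 220, center_x_5 = 250, center_y_5 = 119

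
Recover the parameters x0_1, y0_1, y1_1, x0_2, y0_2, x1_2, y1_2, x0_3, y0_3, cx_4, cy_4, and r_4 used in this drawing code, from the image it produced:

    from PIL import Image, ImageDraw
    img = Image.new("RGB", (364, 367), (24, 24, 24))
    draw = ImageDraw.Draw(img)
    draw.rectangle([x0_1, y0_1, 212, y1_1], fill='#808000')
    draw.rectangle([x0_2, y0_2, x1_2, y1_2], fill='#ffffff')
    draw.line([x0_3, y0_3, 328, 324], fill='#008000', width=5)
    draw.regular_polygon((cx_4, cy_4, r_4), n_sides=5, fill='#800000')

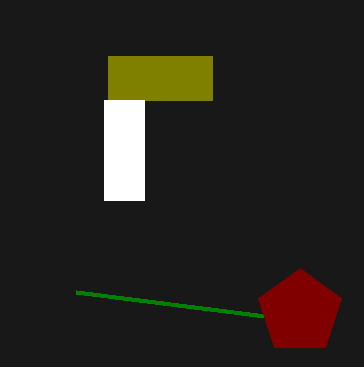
x0_1 = 108; y0_1 = 56; y1_1 = 100; x0_2 = 104; y0_2 = 100; x1_2 = 144; y1_2 = 200; x0_3 = 76; y0_3 = 292; cx_4 = 300; cy_4 = 312; r_4 = 44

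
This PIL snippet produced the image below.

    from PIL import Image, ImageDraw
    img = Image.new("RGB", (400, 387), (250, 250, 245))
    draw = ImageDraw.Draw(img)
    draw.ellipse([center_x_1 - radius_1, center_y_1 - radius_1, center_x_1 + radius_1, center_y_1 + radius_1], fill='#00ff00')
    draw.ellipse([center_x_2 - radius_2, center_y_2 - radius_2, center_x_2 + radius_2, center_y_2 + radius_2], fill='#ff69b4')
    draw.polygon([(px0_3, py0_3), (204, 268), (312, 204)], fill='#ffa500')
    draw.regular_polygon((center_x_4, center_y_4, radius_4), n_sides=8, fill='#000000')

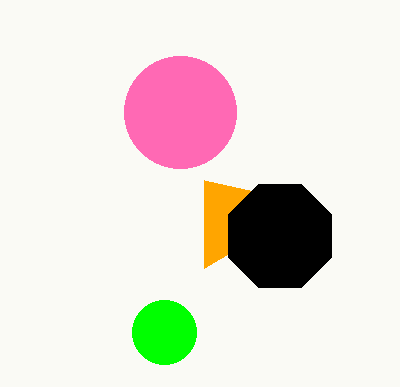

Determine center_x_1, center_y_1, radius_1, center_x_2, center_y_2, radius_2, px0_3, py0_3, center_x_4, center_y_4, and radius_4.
center_x_1 = 164
center_y_1 = 332
radius_1 = 32
center_x_2 = 180
center_y_2 = 112
radius_2 = 56
px0_3 = 204
py0_3 = 180
center_x_4 = 280
center_y_4 = 236
radius_4 = 56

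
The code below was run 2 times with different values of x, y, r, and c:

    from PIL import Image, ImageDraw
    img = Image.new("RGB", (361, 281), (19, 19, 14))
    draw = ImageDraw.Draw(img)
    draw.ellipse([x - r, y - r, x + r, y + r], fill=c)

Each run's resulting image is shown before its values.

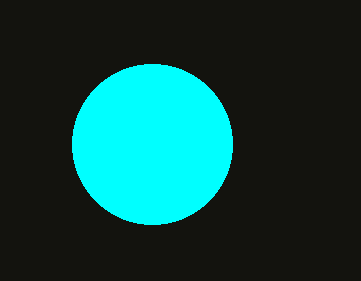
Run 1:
x = 152
y = 144
r = 80
c = 'cyan'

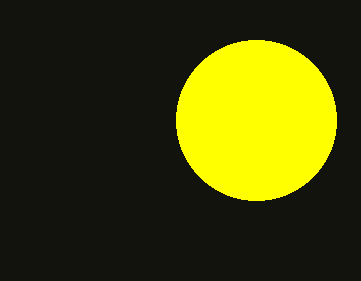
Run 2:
x = 256; y = 120; r = 80; c = 'yellow'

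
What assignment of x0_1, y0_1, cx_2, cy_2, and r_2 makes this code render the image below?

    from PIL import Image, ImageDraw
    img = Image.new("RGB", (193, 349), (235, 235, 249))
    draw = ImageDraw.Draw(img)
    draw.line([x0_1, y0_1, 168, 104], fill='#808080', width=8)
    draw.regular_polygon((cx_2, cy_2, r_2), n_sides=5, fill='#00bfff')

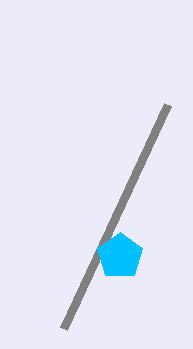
x0_1 = 64, y0_1 = 328, cx_2 = 120, cy_2 = 256, r_2 = 24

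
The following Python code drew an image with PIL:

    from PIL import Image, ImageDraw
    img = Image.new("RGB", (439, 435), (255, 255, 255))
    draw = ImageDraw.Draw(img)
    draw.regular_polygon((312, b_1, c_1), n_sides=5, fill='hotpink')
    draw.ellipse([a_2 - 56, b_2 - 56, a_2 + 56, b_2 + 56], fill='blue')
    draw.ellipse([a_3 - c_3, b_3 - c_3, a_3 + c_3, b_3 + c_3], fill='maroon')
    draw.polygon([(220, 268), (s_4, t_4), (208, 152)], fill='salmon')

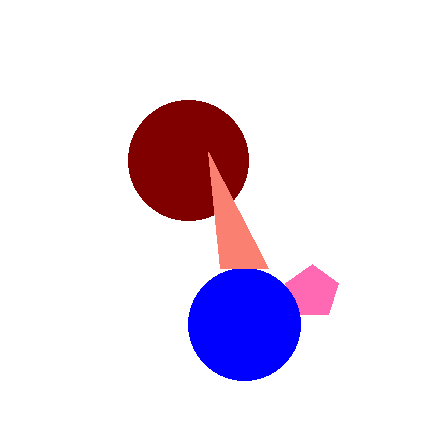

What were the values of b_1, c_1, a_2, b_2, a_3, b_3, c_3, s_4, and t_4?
b_1 = 292; c_1 = 28; a_2 = 244; b_2 = 324; a_3 = 188; b_3 = 160; c_3 = 60; s_4 = 268; t_4 = 268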